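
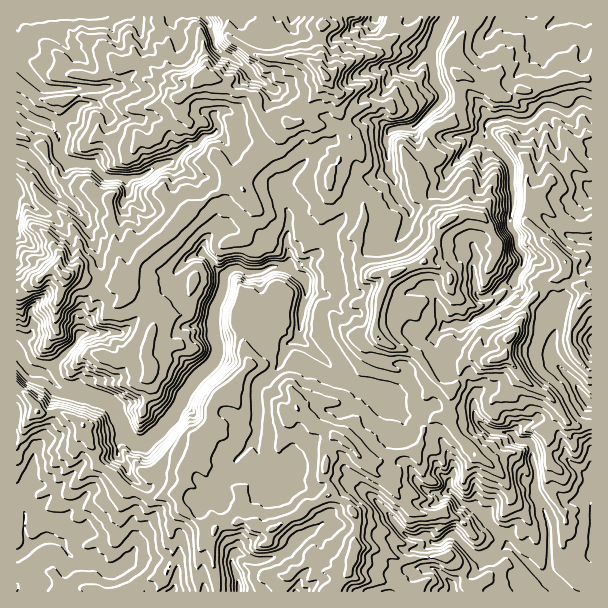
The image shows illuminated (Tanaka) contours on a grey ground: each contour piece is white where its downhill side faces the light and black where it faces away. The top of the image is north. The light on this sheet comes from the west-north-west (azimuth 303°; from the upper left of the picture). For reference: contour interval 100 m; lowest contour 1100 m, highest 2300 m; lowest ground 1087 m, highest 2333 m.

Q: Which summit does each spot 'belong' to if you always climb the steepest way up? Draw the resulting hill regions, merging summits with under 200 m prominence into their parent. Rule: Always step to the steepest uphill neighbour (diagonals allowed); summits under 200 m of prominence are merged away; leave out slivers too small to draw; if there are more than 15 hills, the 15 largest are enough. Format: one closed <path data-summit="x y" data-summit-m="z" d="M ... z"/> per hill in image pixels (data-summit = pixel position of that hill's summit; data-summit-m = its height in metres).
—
<path data-summit="326 75" data-summit-m="2333" d="M591 16l-575 1 0 175 11 7 8 9 12 6 5-2 8-16 11 8 14 14 3 6 14 42 0 12-6 12-14 18-2 25-4 9-20 21-9 10-14-1-8-7-6-12-3-2 1 241 154 0 3-2 4-20 0-7-2-3-9-2-39 0 6-7-1-33 3-6-2-12 5-15 11 2 7-11-13-32 26-24 24-40 18-17 5-9-1-14 29-8 16-7 18 1 9 5 12-1 1-19 5-11 1-13-1-6-10-8 12-13 14-11 8-18 13-13 7-15 4-14 9-8 12-3 14-8 5 9 4 18 12 13 3 0 10-6 21-19 4-15 25-26 12-8 26 29 1 45-2 14 6 12 9-2 15-16 6 0 21 17 11 3 14-1z"/><path data-summit="356 549" data-summit-m="2098" d="M269 325l-8 0-12 6-33 9 1 14-5 9-18 17-24 40-26 24 13 32-7 11-11-2-5 15 2 12-3 6 1 33-6 7 39 0 9 2 2 3 0 7-5 22 219 0 4-7 9-7 6-8 20-2-3-22 4-4 8 0 10-6-8-8 0-12-4-9 0-4 4-8 8-4 0-11 4-10-6-18-15-23-13-13-19-1-24-18-36-21-20-20-21-17-1-8-11 0-9-5z"/><path data-summit="510 336" data-summit-m="2248" d="M546 218l-6 0-15 16-9 3 1 11 6 6 0 10-9 15-3 14-16 14-27 17-24 2-10 10 4 15 6 5 6 15 6 7 9 1 10 11 0 20-11-1-15 3-12-6-5 0-14 10 15 13 9 12 10 21 2 8-4 10 0 11 11 11 16 8 28 29 1 4 36 34 7 5-1-58-13-32 0-25-3-6 0-17-5-4-11-1-2-7 8-8 14-4 7 0 6 2 7 6 8 15 2 16 26 18 0-238-25-4z"/><path data-summit="396 272" data-summit-m="2241" d="M485 136l-12 8-25 26-4 15-21 19-13 6-6 21-9 11-8 5-12 3-25-2-12 6-21 0-9 6-12 13 10 8 1 6 0 7-6 17-1 28 21 17 20 20 36 21 24 18 19 0 12-9 5 0 12 6 25-4 1-18-10-11-9-1-6-7-6-15-6-5-4-15 10-10 21-1 36-23 10-9 3-14 9-15 0-10-6-6 0-9-7-15 2-14-1-45z"/><path data-summit="66 275" data-summit-m="2244" d="M18 193l-2 1 0 156 14 20 17 3 29-31 4-9 2-25 14-18 6-12 0-12-14-42-3-6-14-14-11-8-4 10-5 6-4 2-12-6-8-9z"/>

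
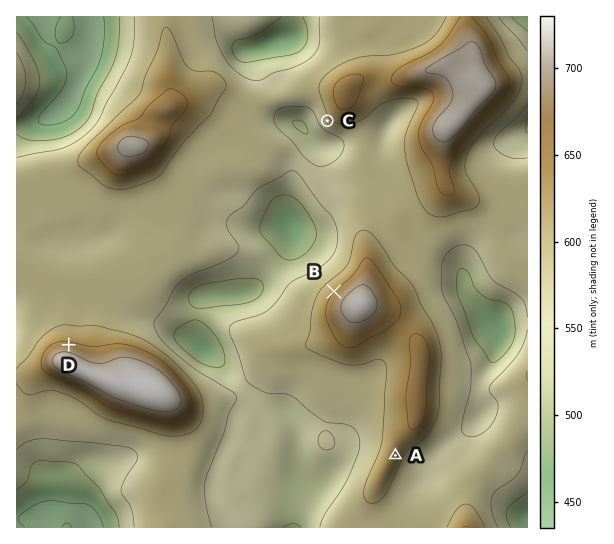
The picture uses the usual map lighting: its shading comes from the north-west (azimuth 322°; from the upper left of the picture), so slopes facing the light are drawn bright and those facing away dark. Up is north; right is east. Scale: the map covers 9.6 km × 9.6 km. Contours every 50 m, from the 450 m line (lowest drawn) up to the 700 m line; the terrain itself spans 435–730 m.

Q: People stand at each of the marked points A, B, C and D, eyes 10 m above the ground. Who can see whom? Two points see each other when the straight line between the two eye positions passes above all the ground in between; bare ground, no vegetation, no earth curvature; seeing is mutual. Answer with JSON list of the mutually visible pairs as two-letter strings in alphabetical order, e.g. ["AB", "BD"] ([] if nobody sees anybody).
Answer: ["BC", "BD", "CD"]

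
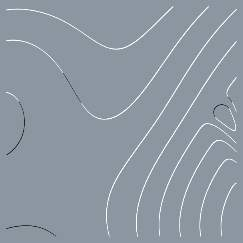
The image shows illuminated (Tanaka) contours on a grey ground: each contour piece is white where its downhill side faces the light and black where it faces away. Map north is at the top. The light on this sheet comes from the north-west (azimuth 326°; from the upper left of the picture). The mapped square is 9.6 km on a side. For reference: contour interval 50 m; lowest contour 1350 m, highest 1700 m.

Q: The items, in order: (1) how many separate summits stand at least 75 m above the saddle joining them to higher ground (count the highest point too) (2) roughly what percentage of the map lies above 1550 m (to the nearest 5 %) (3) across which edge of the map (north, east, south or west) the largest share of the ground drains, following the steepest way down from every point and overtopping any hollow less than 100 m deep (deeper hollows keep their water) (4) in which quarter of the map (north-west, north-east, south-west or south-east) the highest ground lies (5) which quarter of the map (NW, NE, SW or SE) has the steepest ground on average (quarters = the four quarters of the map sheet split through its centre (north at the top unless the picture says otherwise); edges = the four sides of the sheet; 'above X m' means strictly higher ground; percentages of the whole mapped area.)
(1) There is 1 summit with 75 m or more of prominence.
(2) About 15 % of the map lies above 1550 m.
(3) The largest share of the runoff leaves by the northern edge.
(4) Look to the south-east quarter for the highest ground.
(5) The steepest ground, on average, is in the south-east quarter.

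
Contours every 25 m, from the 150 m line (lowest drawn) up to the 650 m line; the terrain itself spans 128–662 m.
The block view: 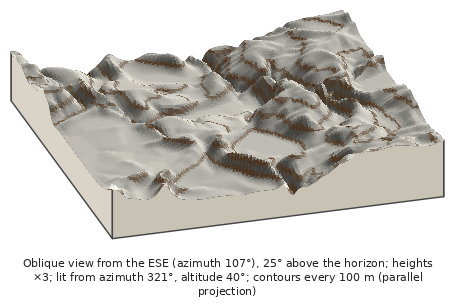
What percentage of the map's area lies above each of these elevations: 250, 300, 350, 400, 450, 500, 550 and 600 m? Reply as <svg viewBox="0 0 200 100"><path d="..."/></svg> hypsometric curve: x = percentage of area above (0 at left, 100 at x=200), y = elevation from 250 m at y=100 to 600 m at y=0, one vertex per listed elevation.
<svg viewBox="0 0 200 100"><path d="M190 100l-15-14-20-15-30-14-46-14-30-14-25-15-17-14"/></svg>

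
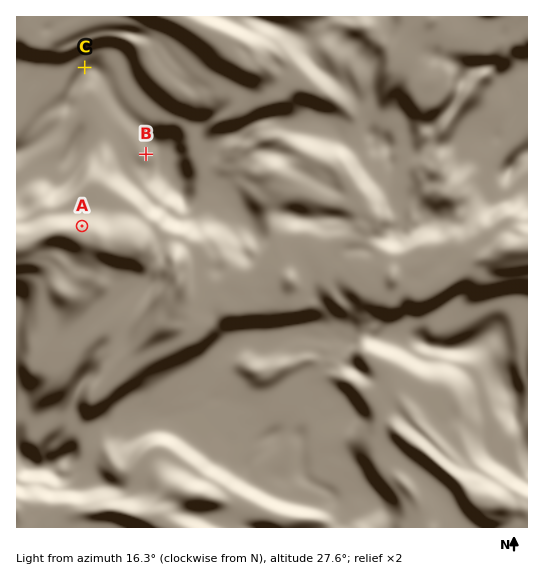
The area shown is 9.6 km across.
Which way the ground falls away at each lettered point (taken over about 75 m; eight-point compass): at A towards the N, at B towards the E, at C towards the SE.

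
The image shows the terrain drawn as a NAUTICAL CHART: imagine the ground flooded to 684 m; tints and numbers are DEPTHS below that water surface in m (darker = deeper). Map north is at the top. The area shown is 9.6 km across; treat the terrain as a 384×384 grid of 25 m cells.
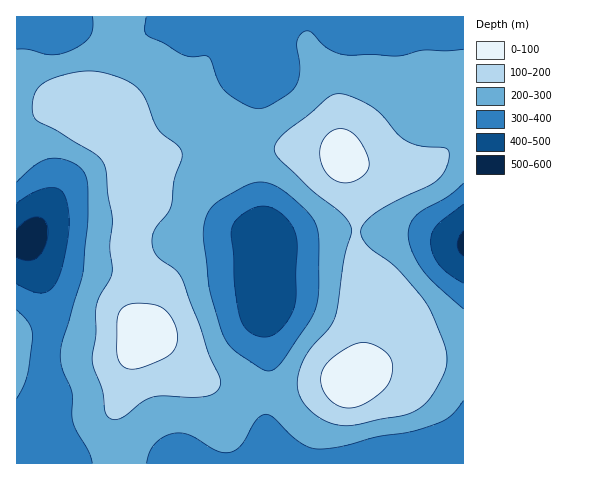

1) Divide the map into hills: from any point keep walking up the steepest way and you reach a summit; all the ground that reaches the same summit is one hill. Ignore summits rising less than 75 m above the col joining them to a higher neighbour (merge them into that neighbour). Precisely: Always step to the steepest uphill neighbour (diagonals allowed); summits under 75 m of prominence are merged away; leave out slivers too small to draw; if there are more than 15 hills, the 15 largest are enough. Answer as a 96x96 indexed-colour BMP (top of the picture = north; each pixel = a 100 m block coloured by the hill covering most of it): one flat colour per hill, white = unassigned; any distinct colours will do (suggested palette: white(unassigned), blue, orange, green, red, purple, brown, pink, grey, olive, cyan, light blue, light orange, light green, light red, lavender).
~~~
<image width="96" height="96" href="data:image/bmp;base64,Qk12EgAAAAAAAHYAAAAoAAAAYAAAAGAAAAABAAQAAAAAAAASAAATCwAAEwsAABAAAAAAAAAA////ALR3HwAOf/8ALKAsACgn1gC9Z5QAS1aMAMJ34wB/f38AIr28AM++FwDox64AeLv/AIrfmACWmP8A1bDFACIhERERERERERERERERERERERERERERERERESIiIiIiIiIiIiIiIiIiIiIiIiIiIiIhERERERERERERERERERERERERERERERERESIiIiIiIiIiIiIiIiIiIiIiIiIiIiIiERERERERERERERERERERERERERERERERESIiIiIiIiIiIiIiIiIiIiIiIiIiIiIiIRERERERERERERERERERERERERERERERESIiIiIiIiIiIiIiIiIiIiIiIiIiIiIiIRERERERERERERERERERERERERERERERESIiIiIiIiIiIiIiIiIiIiIiIiIiIiIiIRERERERERERERERERERERERERERERERESIiIiIiIiIiIiIiIiIiIiIiIiIiIiIiIRERERERERERERERERERERERERERERERESIiIiIiIiIiIiIiIiIiIiIiIiIiIiIiIRERERERERERERERERERERERERERERERESIiIiIiIiIiIiIiIiIiIiIiIiIiIiIiIRERERERERERERERERERERERERERERERESIiIiIiIiIiIiIiIiIiIiIiIiIiIiIiIRERERERERERERERERERERERERERERERESIiIiIiIiIiIiIiIiIiIiIiIiIiIiIiIRERERERERERERERERERERERERERERERESIiIiIiIiIiIiIiIiIiIiIiIiIiIiIiIRERERERERERERERERERERERERERERERESIiIiIiIiIiIiIiIiIiIiIiIiIiIiIiIhERERERERERERERERERERERERERERERESIiIiIiIiIiIiIiIiIiIiIiIiIiIiIiIhERERERERERERERERERERERERERERERESIiIiIiIiIiIiIiIiIiIiIiIiIiIiIiIhERERERERERERERERERERERERERERERESIiIiIiIiIiIiIiIiIiIiIiIiIiIiIiIhERERERERERERERERERERERERERERERESIiIiIiIiIiIiIiIiIiIiIiIiIiIiIiIhERERERERERERERERERERERERERERERESIiIiIiIiIiIiIiIiIiIiIiIiIiIiIiIhERERERERERERERERERERERERERERERESIiIiIiIiIiIiIiIiIiIiIiIiIiIiIiIhERERERERERERERERERERERERERERERESIiIiIiIiIiIiIiIiIiIiIiIiIiIiIiIhERERERERERERERERERERERERERERERESIiIiIiIiIiIiIiIiIiIiIiIiIiIiIiIhERERERERERERERERERERERERERERERESIiIiIiIiIiIiIiIiIiIiIiIiIiIiIiIhERERERERERERERERERERERERERERERESIiIiIiIiIiIiIiIiIiIiIiIiIiIiIiIhERERERERERERERERERERERERERERERESIiIiIiIiIiIiIiIiIiIiIiIiIiIiIiIhERERERERERERERERERERERERERERERESIiIiIiIiIiIiIiIiIiIiIiIiIiIiIiIhERERERERERERERERERERERERERERERESIiIiIiIiIiIiIiIiIiIiIiIiIiIiIiIhERERERERERERERERERERERERERERERESIiIiIiIiIiIiIiIiIiIiIiIiIiIiIiIiERERERERERERERERERERERERERERERESIiIiIiIiIiIiIiIiIiIiIiIiIiIiIiIiERERERERERERERERERERERERERERERESIiIiIiIiIiIiIiIiIiIiIiIiIiIiIiIiERERERERERERERERERERERERERERERESIiIiIiIiIiIiIiIiIiIiIiIiIiIiIiIiERERERERERERERERERERERERERERERESIiIiIiIiIiIiIiIiIiIiIiIiIiIiIiIiEREREREREREREREREREREREREREREREiIiIiIiIiIiIiIiIiIiIiIiIiIiIiIiIiEREREREREREREREREREREREREREREREiIiIiIiIiIiIiIiIiIiIiIiIiIiIiIiIiEREREREREREREREREREREREREREREREiIiIiIiIiIiIiIiIiIiIiIiIiIiIiIiIiEREREREREREREREREREREREREREREREiIiIiIiIiIiIiIiIiIiIiIiIiIiIiIiIiEREREREREREREREREREREREREREREREiIiIiIiIiIiIiIiIiIiIiIiIiIiIiIiIhEREREREREREREREREREREREREREREREiIiIiIiIiIiIiIiIiIiIiIiIiIiIiIiIhEREREREREREREREREREREREREREREREiIiIiIiIiIiIiIiIiIiIiIiIiIiIiIiIhEREREREREREREREREREREREREREREREiIiIiIiIiIiIiIiIiIiIiIiIiIiIiIiIhEREREREREREREREREREREREREREREREiIiIiIiIiIiIiIiIiIiIiIiIiIiIiIiIREREREREREREREREREREREREREREREREiIiIiIiIiIiIiIiIiIiIiIiIiIiIiIiIREREREREREREREREREREREREREREREREiIiIiIiIiIiIiIiIiIiIiIiIiIiIiIiIREREREREREREREREREREREREREREREREiIiIiIiIiIiIiIiIiIiIiIiIiIiIiIiEREREREREREREREREREREREREREREREREiIiIiIiIiIiIiIiIiIiIiIiIiIiIiIiERERERERERERERERERERERERERERERERESIiIiIiIiIiIiIiIiIiIiIiIiIiIiIhERERERERERERERERERERERERERERERERESIiIiIiIiIiIiIiIiIiIiIiIiIiIiIhERERERERERERERERERERERERERERERERESIiIiIiIiIiIiIiIiIiIiIiIiIiIiIhERERERERERERERERERERERERERERERERESIiIiIiIiIiIiIiIiIiIiIiIiIiIhEhERERERERERERERERERERERERERERERERETIiIiIiIiIiIiIiIiIiIiIiIiIiIxERERERERERERERERERERERERERERERERERETMzMiIiIiIiIiIiIiIiIiIiIjMzMxEREREREREREREREREREREREREREREREREREzMzMzMzIiIiIiIiIiIiIiMzMzMzMxEREREREREREREREREREREREREREREREREREzMzMzMzMzMzMzMzMzMzMzMzMzMzMxEREREREREREREREREREREREREREREREREREzMzMzMzMzMzMzMzMzMzMzMzMzMzMxEREREREREREREREREREREREREREREREREREzMzMzMzMzMzMzMzMzMzMzMzMzMzMxEREREREREREREREREREREREREREREREREREzMzMzMzMzMzMzMzMzMzMzMzMzMzMxERERERERERERERERERERERERERERERERERMzMzMzMzMzMzMzMzMzMzMzMzMzMzMxERERERERERERERERERERERERERERERERERMzMzMzMzMzMzMzMzMzMzMzMzMzMzMxERERERERERERERERERERERERERERERERERMzMzMzMzMzMzMzMzMzMzMzMzMzMzMxERERERERERERERERERERERERERERERERERMzMzMzMzMzMzMzMzMzMzMzMzMzMzMxERERERERERERERERERERERERERERERERERMzMzMzMzMzMzMzMzMzMzMzMzMzMzMxERERERERERERERERERERERERERERERERERMzMzMzMzMzMzMzMzMzMzMzMzMzMzMxERERERERERERERERERERERERERERERERETMzMzMzMzMzMzMzMzMzMzMzMzMzMzMxERERERERERERERERERERERERERERERERETMzMzMzMzMzMzMzMzMzMzMzMzMzMzMxERERERERERERERERERERERERERERERERETMzMzMzMzMzMzMzMzMzMzMzMzMzMzMxERERERERERERERERERERERERERERERERETMzMzMzMzMzMzMzMzMzMzMzMzMzMzMxERERERERERERERERERERERERERERERERETMzMzMzMzMzMzMzMzMzMzMzMzMzMzMxERERERERERERERERERERERERERERERERETMzMzMzMzMzMzMzMzMzMzMzMzMzMzMxERERERERERERERERERERERERERERERERETMzMzMzMzMzMzMzMzMzMzMzMzMzMzMxERERERERERERERERERERERERERERERERETMzMzMzMzMzMzMzMzMzMzMzMzMzMzMxERERERERERERERERERERERERERERERERETMzMzMzMzMzMzMzMzMzMzMzMzMzMzMxERERERERERERERERERERERERERERERERETMzMzMzMzMzMzMzMzMzMzMzMzMzMzMxERERERERERERERERERERERERERERERERETMzMzMzMzMzMzMzMzMzMzMzMzMzMzMxERERERERERERERERERERERERERERERERETMzMzMzMzMzMzMzMzMzMzMzMzMzMzMxERERERERERERERERERERERERERERERERERMzMzMzMzMzMzMzMzMzMzMzMzMzMzMxERERERERERERERERERERERERERERERERERMzMzMzMzMzMzMzMzMzMzMzMzMzMzMxERERERERERERERERERERERERERERERERERMzMzMzMzMzMzMzMzMzMzMzMzMzMzMxERERERERERERERERERERERERERERERERERMzMzMzMzMzMzMzMzMzMzMzMzMzMzMxERERERERERERERERERERERERERERERERERMzMzMzMzMzMzMzMzMzMzMzMzMzMzMxERERERERERERERERERERERERERERERERERMzMzMzMzMzMzMzMzMzMzMzMzMzMzMxERERERERERERERERERERERERERERERERERMzMzMzMzMzMzMzMzMzMzMzMzMzMzMxERERERERERERERERERERERERERERERERERMzMzMzMzMzMzMzMzMzMzMzMzMzMzMxERERERERERERERERERERERERERERERERETMzMzMzMzMzMzMzMzMzMzMzMzMzMzMxERERERERERERERERERERERERERERERERETMzMzMzMzMzMzMzMzMzMzMzMzMzMzMxERERERERERERERERERERERERERERERERETMzMzMzMzMzMzMzMzMzMzMzMzMzMzMxEREREREREREREREREREREREREREREREREzMzMzMzMzMzMzMzMzMzMzMzMzMzMzMxEREREREREREREREREREREREREREREREREzMzMzMzMzMzMzMzMzMzMzMzMzMzMzMxEREREREREREREREREREREREREREREREREzMzMzMzMzMzMzMzMzMzMzMzMzMzMzMxEREREREREREREREREREREREREREREREREzMzMzMzMzMzMzMzMzMzMzMzMzMzMzMxEREREREREREREREREREREREREREREREREzMzMzMzMzMzMzMzMzMzMzMzMzMzMzMxEREREREREREREREREREREREREREREREREzMzMzMzMzMzMzMzMzMzMzMzMzMzMzMxEREREREREREREREREREREREREREREREREzMzMzMzMzMzMzMzMzMzMzMzMzMzMzMxEREREREREREREREREREREREREREREREREzMzMzMzMzMzMzMzMzMzMzMzMzMzMzMxERERERERERERERERERERERERERERERERIjMzMzMzMzMzMzMzMzMzMzMzMzMzMzMxERERERERERESIiIiIiERERERERERERERIjMzMzMzMzMzMzMzMzMzMzMzMzMzMzMxEREREREREiIiIiIiIiIhEREREREREREiIjMzMzMzMzMzMzMzMzMzMzMzMzMzMzMxERERERESIiIiIiIiIiIiEREREREREiIiIiMzMzMzMzMzMzMzMzMzMzMzMzMzMzMxERERERIiIiIiIiIiIiIiIREREREiIiIiIiIzMzMzMzMzMzMzMzMzMzMzMzMzMzMw=="/>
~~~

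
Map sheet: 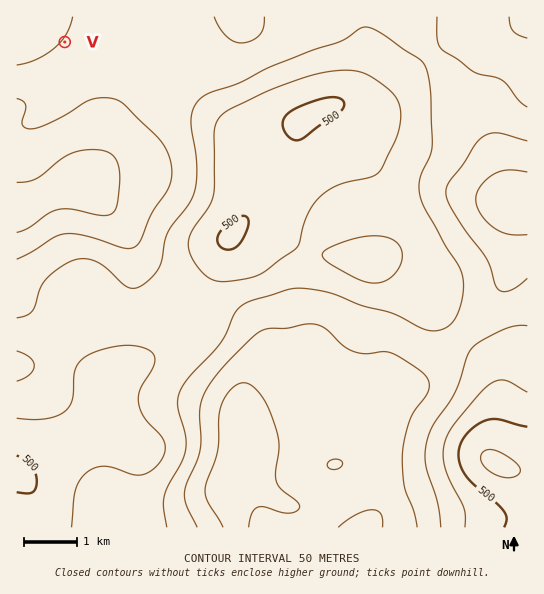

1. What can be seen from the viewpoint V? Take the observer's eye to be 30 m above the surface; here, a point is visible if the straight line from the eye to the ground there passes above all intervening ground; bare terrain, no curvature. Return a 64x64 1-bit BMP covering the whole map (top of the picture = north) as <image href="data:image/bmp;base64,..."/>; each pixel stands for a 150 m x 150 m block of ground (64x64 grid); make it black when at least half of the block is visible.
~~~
<image width="64" height="64" href="data:image/bmp;base64,Qk0+AgAAAAAAAD4AAAAoAAAAQAAAAEAAAAABAAEAAAAAAAACAAATCwAAEwsAAAIAAAAAAAAA////AAAAAAAAAAAAAAAAAAAAAAAAAAAAAAAAAAAAAAAAAAAAAAAAAAAAAAAAAAAAAAAAAAAAAABwAAAAAAAAAPAAAAAAAAAA+AAAAAAAAAD8AAAAAAAAAP4AAAAAAAAA/4AAAAAAAAD/gAAAAAAAAB+AAAAAAAAADwAAAAAAAAACAAAAAAAAAAAAAAAAAAAAAAAAAAAAAAAAAAAAAAAAAAPwAAAAAAAA//wAAAAAAAD//4AAAAAAAP//4AAAAAAA///4AAAAAAD+P/4AAAAAAPwf/gAAAAAA+B/+AAAAAAD4D/gAAAAAAP4P8AAAAAAA/5/wAAAAAAD///gAAAAAAP//+AAAAAAA///8AAAAAAD///wAAAAAAP///wAAAAAA////gAAAAAD////AAAAAAP///+AAAAAA////8AAAAAB////4AAAAAD////gAAAAAP///+AAAAAAf///4AAAAAAf///gAAAAAAP//+AAAAAAAf//4AAAAAAA///CAAAAAwD//8YAAAADgP//7wAAAAPA////AAAAA+H///+AAAAD/////4AAAAP/////4AAAA//////4AAAD//////wAAAP//////gAAAf/////+AAAB///8//8AAAX///h//4AAPf//+D//wAH9///4H//AB/z///AP/8Af/P//8Af/wD/8f//gB//AP/w=="/>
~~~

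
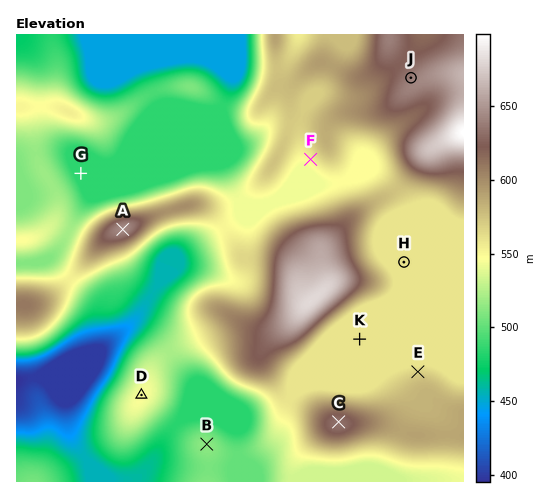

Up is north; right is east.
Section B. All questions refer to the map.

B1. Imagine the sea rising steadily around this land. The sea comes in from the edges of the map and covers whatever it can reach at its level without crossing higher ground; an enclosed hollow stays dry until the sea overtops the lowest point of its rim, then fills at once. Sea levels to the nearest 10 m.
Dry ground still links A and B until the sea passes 500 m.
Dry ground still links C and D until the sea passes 520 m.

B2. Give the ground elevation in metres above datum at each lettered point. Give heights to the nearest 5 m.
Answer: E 565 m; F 550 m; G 485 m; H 560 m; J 640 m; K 560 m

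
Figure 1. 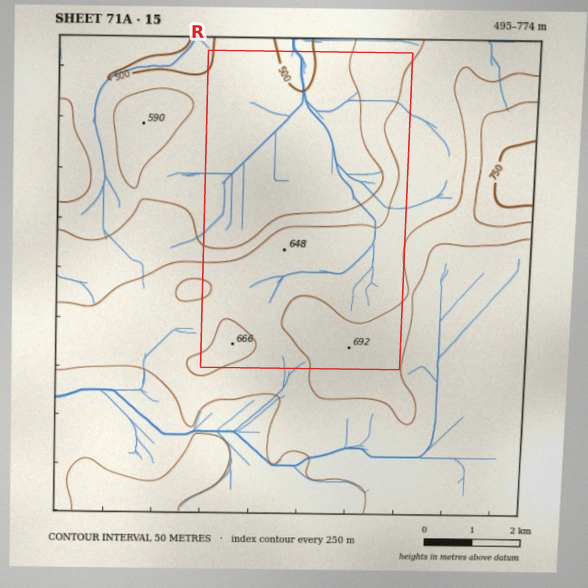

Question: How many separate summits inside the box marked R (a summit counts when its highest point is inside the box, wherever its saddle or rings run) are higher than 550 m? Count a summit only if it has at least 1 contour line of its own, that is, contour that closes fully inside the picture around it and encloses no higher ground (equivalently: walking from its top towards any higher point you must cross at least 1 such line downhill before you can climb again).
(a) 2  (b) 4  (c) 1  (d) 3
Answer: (c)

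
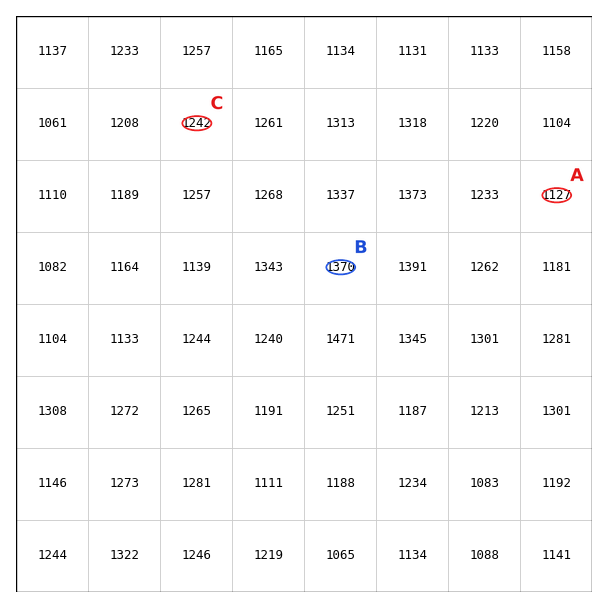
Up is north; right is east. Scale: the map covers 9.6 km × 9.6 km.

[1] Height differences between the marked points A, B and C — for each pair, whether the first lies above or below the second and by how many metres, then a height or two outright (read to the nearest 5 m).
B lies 245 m above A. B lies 130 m above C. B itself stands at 1370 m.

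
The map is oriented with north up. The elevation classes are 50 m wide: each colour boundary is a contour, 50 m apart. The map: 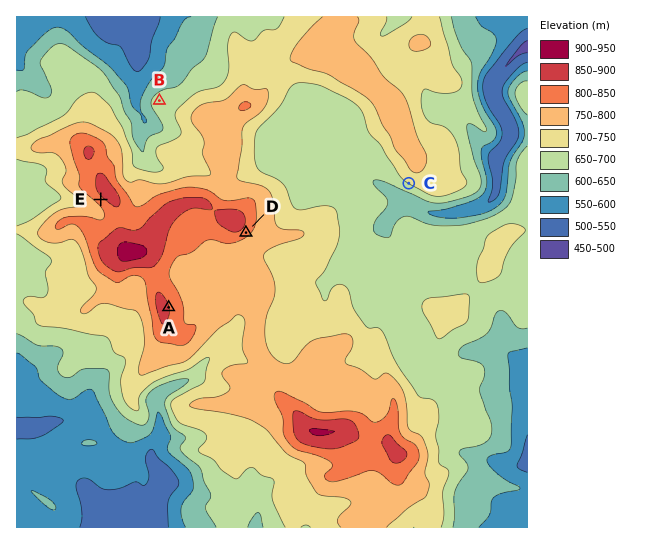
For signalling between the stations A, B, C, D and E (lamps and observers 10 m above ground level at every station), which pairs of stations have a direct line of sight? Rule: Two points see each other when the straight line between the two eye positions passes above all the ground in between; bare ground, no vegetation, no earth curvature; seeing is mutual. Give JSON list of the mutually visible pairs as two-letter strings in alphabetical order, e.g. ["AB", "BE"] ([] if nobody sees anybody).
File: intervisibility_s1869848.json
["AC", "AD", "CD"]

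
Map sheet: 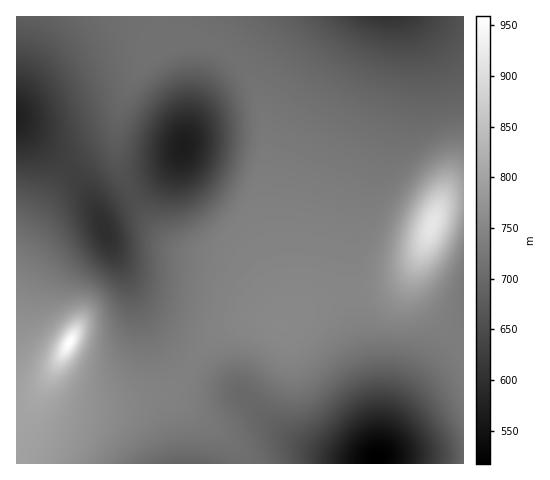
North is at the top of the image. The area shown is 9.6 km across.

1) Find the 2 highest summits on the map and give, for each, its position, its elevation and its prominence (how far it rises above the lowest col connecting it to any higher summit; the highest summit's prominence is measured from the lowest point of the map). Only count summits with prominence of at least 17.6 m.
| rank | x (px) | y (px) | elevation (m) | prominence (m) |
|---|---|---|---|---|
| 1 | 69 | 343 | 959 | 442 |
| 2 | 432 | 225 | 917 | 178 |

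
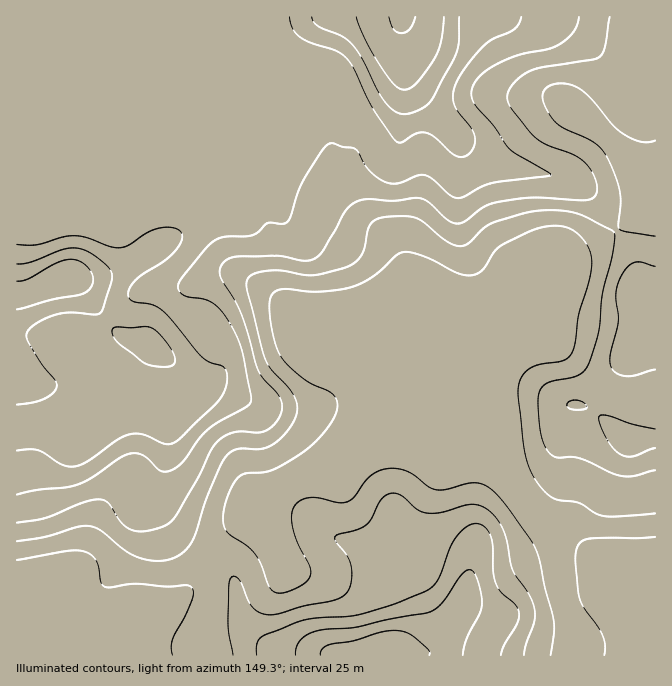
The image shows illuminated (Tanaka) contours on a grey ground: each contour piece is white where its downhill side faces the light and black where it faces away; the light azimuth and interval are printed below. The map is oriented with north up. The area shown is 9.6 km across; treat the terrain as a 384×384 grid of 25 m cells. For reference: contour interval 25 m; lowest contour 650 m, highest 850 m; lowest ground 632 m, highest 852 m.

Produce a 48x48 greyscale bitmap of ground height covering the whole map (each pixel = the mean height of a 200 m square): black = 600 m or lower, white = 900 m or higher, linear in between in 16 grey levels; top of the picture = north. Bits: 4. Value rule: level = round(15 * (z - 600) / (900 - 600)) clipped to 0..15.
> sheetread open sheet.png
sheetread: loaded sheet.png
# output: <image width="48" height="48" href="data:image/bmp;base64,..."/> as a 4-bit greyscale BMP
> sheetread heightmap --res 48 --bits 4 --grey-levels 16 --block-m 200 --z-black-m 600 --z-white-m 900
<image width="48" height="48" href="data:image/bmp;base64,Qk32BAAAAAAAAHYAAAAoAAAAMAAAADAAAAABAAQAAAAAAIAEAAATCwAAEwsAABAAAAAAAAAAAAAAABEREQAiIiIAMzMzAERERABVVVUAZmZmAHd3dwCIiIgAmZmZAKqqqgC7u7sAzMzMAN3d3QDu7u4A////ADMzMzMzNERFVmd4iZmqqZmId2ZUQzMiIjMzMzMzNERFVmZ3iIiZmZiId2ZUQzMiIjMzMzMzNERFVmZmd3d4iIiId3ZUQzIiIjMzMzMzM0RFVVVVVmZmd3iIh3ZUQzIiIjMzM0MzNERFVUREVVVWZmeIh2ZUMyIiIjMzM0RERERFVURERFVVVmZ4h2VUMyIiIjMzM0RFVERFVEM0RFVVVWZ3d2VEMyIiIkREREVVVVREREM0RVVVVWZnd1VEMyIiIlVURFVWZlVERDNERVVVVWZndlREMyIiImZVVVZmZmVEQzNEVVVVVWZmZlRDMzMzM3ZmZmZ3dmVEMzNERERVZVVWZUQzMzRERHd3ZmZ3d2ZUQzNERERVVVRVVEM0RERERIh3d3d3d3ZUQzM0RDRFVEREREM0RERERIiIiHd3d3ZlREQzMzNEREM0QzNEREVVVYiZmYd3iHdlREREMzM0QzMzMzNEVVVmZpmZqZiIiIdmVVVEQzMzMzMzMzNFVVZmZpmaqpmZmZh2ZmVURDMzMzMzMzRFZmZmZpmaqqqZqpmHd3ZVREMzMzMzMzRFZmZmZqqqqqqqqqmYh3dlREMzMzMzMzRFZmZmZqqqqqqqqqqZiHZUREMzMzMzMzRFZmZmZruqqqqqqqqZh3ZURDMzMzMzMzRFVWZmZrqqqqqqqqmZh2VEMzMzMzMzMzNERFZmZqqqqqqqqqmZh1RDMzMzMzMzMzMzREVnd6qqqqqqqpiIhlQzMzMzMzMzMzMzNEVnd6qqqqqqqZiIdkQzMzMzMzMzMzMzNEVmd7qqqqqqmYiIdUQzMzMzMzMzMzMzNEVmdsu7u6mZmIiHZUQzMzMzMzMzMzMzM0Vnd8zMy6qYiHd3ZUREREQzMzMzMzMzM0Rnd7vMy7qZiId2ZVVVVVREMzNERDMzM0RWd6q7u6mZmId2ZmZmZlVERERERDMzMzRWZpmaqpmZmYh3d3d3dmVURERVREMzM0RVZoiJmYiJmZiId3d3dmVUREVVVERDNERVVYiIiIiIiYiIiIh3dmZVVVZmZVVERFVVVYiIiIiIiIiIiIiHd2ZmZWZ3ZmVVVWZVVYiIiIiIiIiIiIiHd3dndmd4d3ZmZ2ZlVYiIiIiIiIiIiIiHd3d3h3eIiHd3d3ZVVYiIiIiIiIiIiIiId3eIiIiIiIiHd3ZVVYiIiIiIiIiIiIiIh3eIiIiZmIh3dmVVVYiIiIiIiIiIiIiIiIiImYmZmId2ZlVVVYiIiIiIiIiIiIiIiIiJmZmZmHdmVVVVVYiIiIiIiIiIiIiIiIiJqqmZh3ZlVVVVVYiIiIiIiIiIiIiIiIiau6qYd2ZlVVVVVYiIiIiIiIiIiIiIiIiau7qYd2ZlVVVmVYiIiIiIiIiIiIiIiImrzLuph3ZmVWZmVYiIiIiIiIiIiIiIiImrzMupiHd3ZmZmVYiIiIiIiIiIiIiImZq8zMu6mIiId3ZmVYiIiIiIiIiIiIiJmqvMzMy6mZmIiHdmZoiIiIiIiIiIiIiZqrvM3cy6mZmIiHdmZg=="/>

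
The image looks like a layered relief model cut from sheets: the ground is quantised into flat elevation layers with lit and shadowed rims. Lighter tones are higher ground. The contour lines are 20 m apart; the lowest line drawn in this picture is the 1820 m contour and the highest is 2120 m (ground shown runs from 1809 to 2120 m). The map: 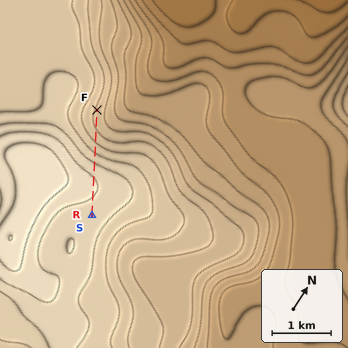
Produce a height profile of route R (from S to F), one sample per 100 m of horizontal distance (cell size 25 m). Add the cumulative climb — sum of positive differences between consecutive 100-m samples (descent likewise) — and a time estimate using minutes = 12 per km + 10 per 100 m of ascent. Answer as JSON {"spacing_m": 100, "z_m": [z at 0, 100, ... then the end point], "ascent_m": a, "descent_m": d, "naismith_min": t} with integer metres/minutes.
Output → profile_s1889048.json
{"spacing_m": 100, "z_m": [2075, 2077, 2078, 2080, 2082, 2083, 2081, 2077, 2069, 2059, 2048, 2036, 2025, 2014, 2005, 1998, 1994, 1994, 1996], "ascent_m": 9, "descent_m": 89, "naismith_min": 22}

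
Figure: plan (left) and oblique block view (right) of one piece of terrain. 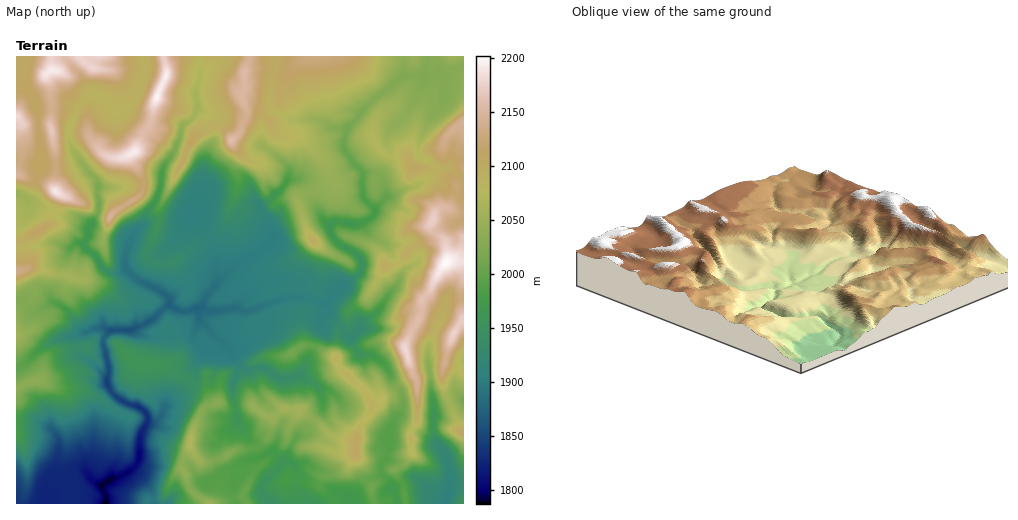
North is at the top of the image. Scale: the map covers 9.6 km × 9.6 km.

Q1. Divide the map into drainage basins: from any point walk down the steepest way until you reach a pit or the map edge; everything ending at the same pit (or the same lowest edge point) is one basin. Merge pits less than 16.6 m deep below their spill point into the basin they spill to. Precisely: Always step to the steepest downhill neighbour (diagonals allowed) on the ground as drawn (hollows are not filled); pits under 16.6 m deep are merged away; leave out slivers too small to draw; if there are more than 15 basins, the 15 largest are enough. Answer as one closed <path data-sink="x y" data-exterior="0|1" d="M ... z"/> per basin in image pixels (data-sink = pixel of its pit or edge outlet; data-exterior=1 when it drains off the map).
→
<path data-sink="105 503" data-exterior="1" d="M463 56l-447 1 0 117 25 7 19 14-9 28-27 17-8 2 1 262 190 0-16-13-9-23 1-8 7-11 11 13 9 0 12-4 15-9 20-1 12-13 4-13-1-5 12-9 16 2-11 18-1 9 14 10 19 0 14 6 21-2 3-22 13-22 7-3 6-8 6-3 22-18-9-29 17-30 1-17 8-8 8-19 9-11 17 0z"/><path data-sink="446 503" data-exterior="1" d="M463 261l-16 0-9 11-8 19-8 8-1 17-17 30 9 29-22 18-6 3-6 8-7 3-14 25-2 14 1 11 14 12 24 1 8 14 3 20 58-1 0-70-6-4-16-48 1-14 6-22 7-15 8-10-2-17z"/><path data-sink="271 503" data-exterior="1" d="M285 408l-13 9 1 5-4 13-12 13-20 1-15 9-12 4-9 0-11-14-7 12-1 8 9 23 17 13 12 0 23-8 3 8 128 0-2-18-8-11-8-23-21 1-14-6-19 0-14-10 1-9 11-18z"/><path data-sink="17 194" data-exterior="1" d="M20 175l-4 1 1 66 7-2 25-15 11-27-6-8-8-7z"/><path data-sink="397 503" data-exterior="1" d="M358 458l6 17 8 11 0 10 3 8 31-1-3-19-8-14-24-1z"/><path data-sink="463 401" data-exterior="1" d="M446 363l-4 11 1 13 15 42 5 4 1-61z"/>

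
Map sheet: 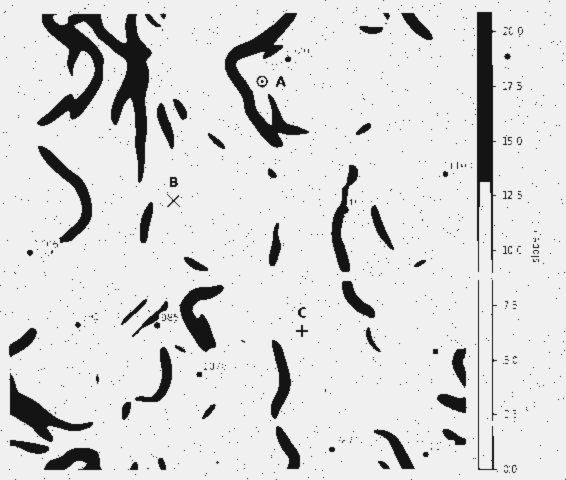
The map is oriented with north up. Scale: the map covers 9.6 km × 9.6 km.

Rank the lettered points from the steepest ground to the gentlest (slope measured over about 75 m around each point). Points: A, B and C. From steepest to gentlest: A C B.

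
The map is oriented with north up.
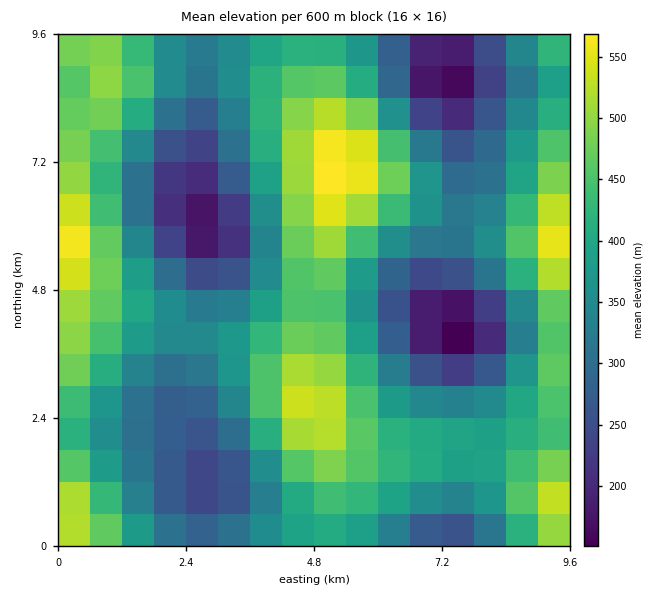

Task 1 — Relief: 140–580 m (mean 380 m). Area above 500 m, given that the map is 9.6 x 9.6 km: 10.1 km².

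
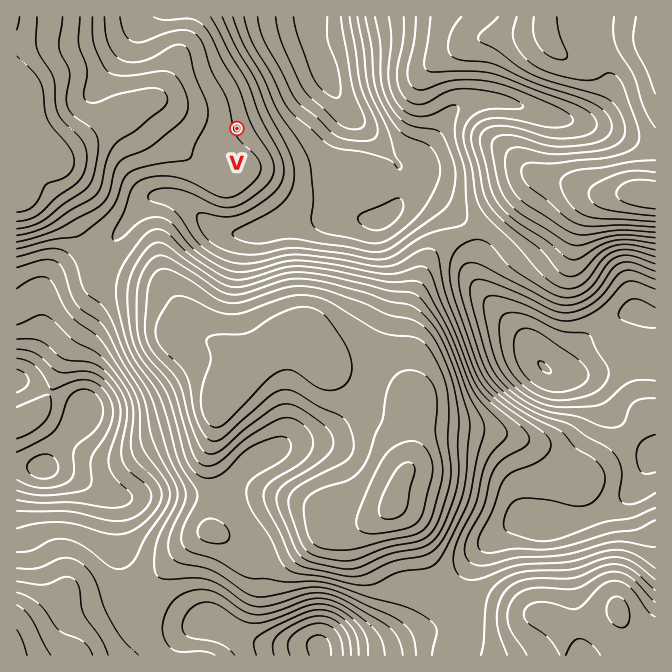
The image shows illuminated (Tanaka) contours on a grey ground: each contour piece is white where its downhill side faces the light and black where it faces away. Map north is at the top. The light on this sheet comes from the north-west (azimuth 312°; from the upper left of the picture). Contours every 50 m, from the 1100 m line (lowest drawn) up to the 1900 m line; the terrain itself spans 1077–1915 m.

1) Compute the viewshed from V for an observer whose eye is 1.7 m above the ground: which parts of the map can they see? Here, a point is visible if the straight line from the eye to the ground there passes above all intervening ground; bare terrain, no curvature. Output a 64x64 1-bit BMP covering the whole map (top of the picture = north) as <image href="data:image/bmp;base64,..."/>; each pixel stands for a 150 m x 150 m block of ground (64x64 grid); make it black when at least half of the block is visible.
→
<image width="64" height="64" href="data:image/bmp;base64,Qk0+AgAAAAAAAD4AAAAoAAAAQAAAAEAAAAABAAEAAAAAAAACAAATCwAAEwsAAAIAAAAAAAAA////AAAAAAAAAAAAAAAAAAAAAAAAAAAAAAAAAAAAAAAAAAAAAAAAAAAAAAAAAAAAAAAAAAAAAAAAAAAAAAAAAAAAAAAAAAAAAAAAAAAAAAAAAAAAAAAAAAAAAAAAAAAAAAAAAAAAAAAAAAAAAAAAAAAAAAAAAAAAAAAAAAAAAAAAAAAAAAAAAAAAAAAAAAAAAAAAAAAAAAAAAAAAAAAAAAAAAAAAAAAAAAAAAAAAAAAAAAAAAAAAAAAAAAAAAAAAAAAAAAAAAAAAAAAAAAAAAAAAAAAAAAAAAAAAAAAAAAAAAAAAAQAAAAAAAAABAAAAAAAAAAEAAAAAAAAAAwAAAAAAAAAHAAAAAAAPAAeAAAAAAD/gD4AAAAAAP///AAAAAAB///8AAAAAAOD//wAEAAABwD//gB4AAAOAD/+APgAAAAAAH4D+AAAAAAAHwP4AAAAAAAfh/gAAAAAAA///AAAAAAAD//8AAAAAAAf//8AAAAAAD///+AAAAAA////8AAAAAH////wGAAAAf//z/AYADwD//+AOBgAHAH//wAcOAAMAH/+ABxAABgAf/4APAAD+AB//AD8AAPwAH48H/wAA4AA/g///AADAAD+B//8AAAAAP4P/jwAAAAB///8HAAAAAH///AcAAAAAf//4AwAAAAB///gAAAAAAP/9+AAAAAAA//z4AA=="/>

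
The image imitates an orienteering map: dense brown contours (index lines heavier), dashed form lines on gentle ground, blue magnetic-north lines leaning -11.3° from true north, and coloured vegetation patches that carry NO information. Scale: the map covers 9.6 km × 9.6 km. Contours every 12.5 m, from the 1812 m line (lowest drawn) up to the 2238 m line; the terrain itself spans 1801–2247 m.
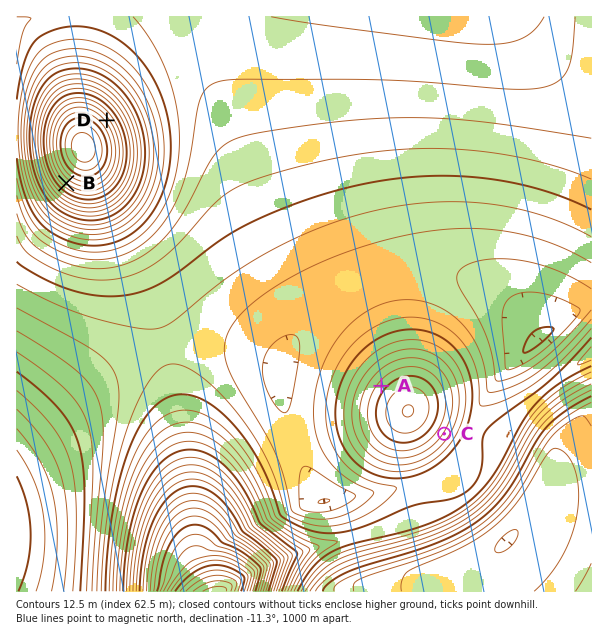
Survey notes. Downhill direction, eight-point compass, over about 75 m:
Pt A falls NW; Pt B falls SW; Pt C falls SE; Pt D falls NE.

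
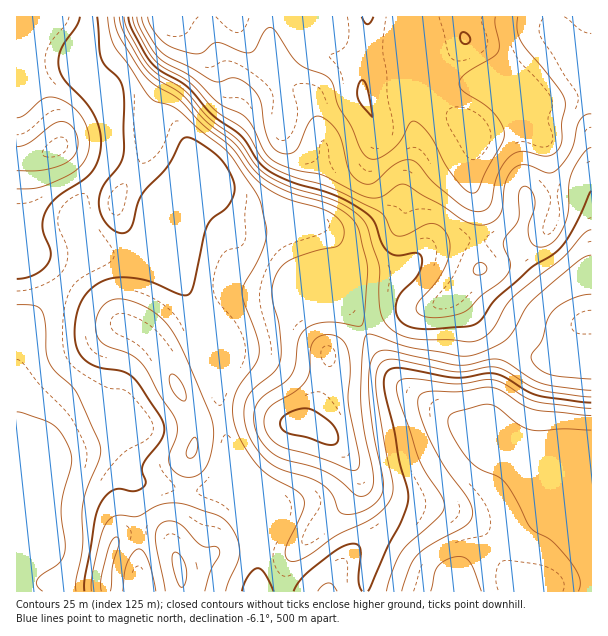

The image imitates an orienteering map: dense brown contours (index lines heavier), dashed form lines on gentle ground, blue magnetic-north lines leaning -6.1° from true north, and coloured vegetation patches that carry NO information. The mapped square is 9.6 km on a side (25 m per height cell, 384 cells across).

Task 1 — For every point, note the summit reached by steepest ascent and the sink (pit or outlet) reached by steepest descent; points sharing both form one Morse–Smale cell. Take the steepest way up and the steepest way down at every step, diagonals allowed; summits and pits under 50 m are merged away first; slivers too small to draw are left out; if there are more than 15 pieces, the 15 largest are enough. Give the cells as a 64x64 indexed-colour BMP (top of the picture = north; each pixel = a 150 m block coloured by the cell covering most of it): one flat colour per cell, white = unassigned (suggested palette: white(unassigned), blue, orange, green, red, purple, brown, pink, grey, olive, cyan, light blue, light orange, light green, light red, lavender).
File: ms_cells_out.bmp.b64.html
<image width="64" height="64" href="data:image/bmp;base64,Qk12CAAAAAAAAHYAAAAoAAAAQAAAAEAAAAABAAQAAAAAAAAIAAATCwAAEwsAABAAAAAAAAAA////ALR3HwAOf/8ALKAsACgn1gC9Z5QAS1aMAMJ34wB/f38AIr28AM++FwDox64AeLv/AIrfmACWmP8A1bDFAFVVVVVVZmZmZmZmZmZjMzMzMzMzMzMzMzERERERERERVVVVVVVmZmZmZmZmZmMzMzMzMzMzMzMzMRERERERERFVVVVVVWZmZmZmZmZmYzMzMzMzMzMzMzMxEREREREREVVVVVVVZmZmZmZmZmZjMzMzMzMzMzMzMzMRERERERERJVVVVVVWZmZmZmZmZmMzMzMzMzMzMzMzMzMRERERERElVVVVVVZmZmZmZmZmYzMzMzMzMzMzMzMzMzMRERERESJVVVVVVWZmVmZmZmZjMzMzMzMzMzMzMzMzMzMRERERIlVVVVVVVVVVZmZmZpMzMzMzMzMzMzMzMzMzMzEREREiVVVVVVVVVVVmZmZmMzMzMzMzMzMzMzMzMzMzMxERESIlVVVVVVVVVVZmZmkzMzMzMzMzMzMzMzMzMzMzMRERIiVVVVVVVVVVVmZmmTMzMzMzMzMzMzMzMzMzMzMxEREiIlVVVVVVVVUpmWmTMzMzMzMzMzMzMzMzMzMzMzMxESIiVVVVVVIiIimZmZMzMzMzMzMzMzMzMzMzMzMzMxERIiJVVVVVIiIiKZmZMzMzMzMzMzMzMzMzMzMzMzMxEREiIiVVVVIiIiIpmZkzMzMzMzMzMzMzMzMzMzMzMxERESIiIiIiIiIiIimZmTMzMzMzMzMzMzMzMzMzMzMxERERIiIiIiIiIiIiIpmTMzMzMzMzMzMzMzMzMzMzMREREREiIiIiIiIiIiIimZMzMzMzMzMzMzMzMzMzMxERERERESIiIiIiIiIiIiIpkzMzMzMzMzMzMzMzMzMRERERERERIiIiIiIiIiIiIiInczd3d3MzMzMzMzMzEREREREREREiIiIiIiIiIiIiIid3d3d3czMzMzMzMzERERERERERESIiIiIiIiIiIiIiJ3d3d3d3MzMzMzMxERERERERERERIiIiIiIiIiIiIiJ3d3d3d3czMzMzMxEREREREREREREiIiIiIiIiIiIiInd3d3d3d3MzMzMRERERERERERERESIiIiIiIiIiIiIid3d3d3d3czMzMxERERERERERERERIiIiIiIiIiIiIiJ3d3d3d3dzMzMxEREREREREREREREiIiIiIiIiIiIiJ3d3d3d3d3MzMxERERERERERERERESIiIiIiIiIiIiInd3d3d3d3MzMzERERERERERERERERIiIiIiIiIiIiIidyd3d3d3MzMzERERERERERERERERFCIiIiIiIiIiIiJyInd3d3MzMzEREREREREREREREREUQiIiIiIiIiIiIiIiIid3MzMzMRERERERERERERERERREIiIiIiIiIiIiIiIiIiIzMzMRERERERERERERERERFERCIiIiIiIiIiIiIiIiIREzMREREREREREREREREREUREQiIiIiIiIiIiIiIiIhERMxERERERERERERERERERRERCIiIiIiIiIiIiIiIiIRETERERERERERERERERERFEREQiIiIiIiIiIiIiIiIiERMREREREREREREREREREUREREIiIiIiIiIiIiIiIiIRERERERERERERERERERERREREQiIiIiIiIiIiIiIiIRERERERERERERERERERERFERERCIiIiIiIiIiIiIiIhEREREREREREREREREREREURERCIiIiIiIiIiIiIiIiERERERERERERERERERERERREREIiIiIiIiIiIiIiIiERERERERERERERERERERERFEREQiIiIiIiIiIiIiIiIREREREREREREREREREREREUREREIiIiIiIiIiIiIiIhERERERERERERERERERERERREREQiIiIiIiIiIiIiIiIRERERERERERERERERERERFEREREIiIiIiIiIiIiIiIhEREREREREREREREREREREURERERCIiIiIiIiIiIiIiERERERERERERERERERERERREREREIiIiIiIiIiIiIiIhERERERERERERERERERERFERERERCIiIiIiIiIiIiIiEREREREREREREREREREREYiEREREIiIiIiIiIiIiIiERERERERERERERERERERERiIiEREQiIiIiIiIiIiIiIRERERERERERERERERERERGIiIRERCIiIiIiIiIiIiIREREREREREREREREREREREYiIhEREIiIiIiIiIiIiIhERERERERERERERERERERERiIhEREQiIiIiIiIiIiIiERERERERERERERERERERERGIiERERCIiIiIiIiIiIiIREREREREREREREREREREREYiEREREIiIiIiIiIiIiIhERERERERERERERERERERERiEREREQiIiIiIiIiIiIhERERERERERERERERERERERGIREREQiIiIiIiIiIiIiEREREREREREREREREREREREYhERERCIiIiIiIiIiIiIRERERERERERERERERERERERiERERCIiIiIiIiIiIiIRERERERERERERERERERERERGIREREIiIiIiIiIiIiIREREREREREREREREREREREREYhEREQiIiIiIiIiIiIRERERERERERERERERERERERERiERERCIiIiIiIiIiIRERERERERERERERERERERERERGIhEREIiIiIiIiIiIhEREREREREREREREREREREREREYiIREQiIiIiIiIiIhERERERERERERERERERERERERER"/>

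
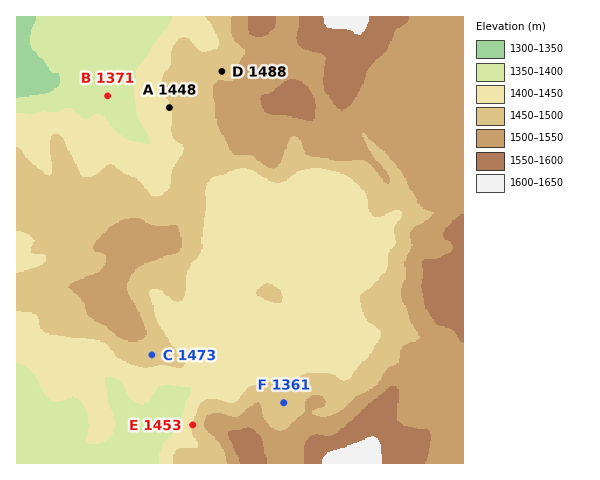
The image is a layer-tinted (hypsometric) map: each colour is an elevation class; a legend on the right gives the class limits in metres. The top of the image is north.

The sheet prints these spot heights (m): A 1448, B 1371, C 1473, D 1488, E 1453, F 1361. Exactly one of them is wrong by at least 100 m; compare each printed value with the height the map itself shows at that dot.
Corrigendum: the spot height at F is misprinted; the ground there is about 1486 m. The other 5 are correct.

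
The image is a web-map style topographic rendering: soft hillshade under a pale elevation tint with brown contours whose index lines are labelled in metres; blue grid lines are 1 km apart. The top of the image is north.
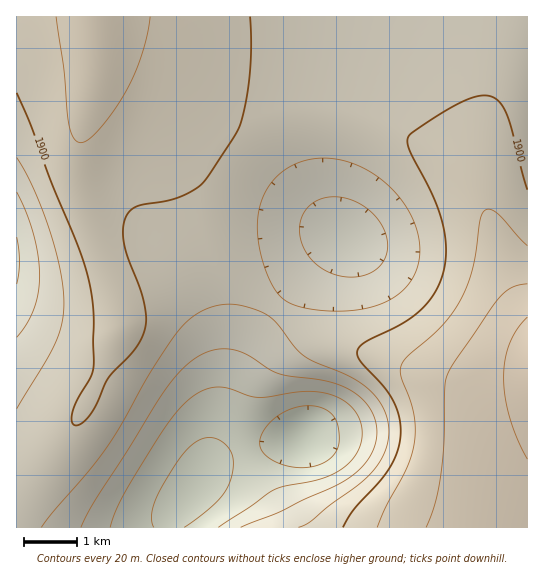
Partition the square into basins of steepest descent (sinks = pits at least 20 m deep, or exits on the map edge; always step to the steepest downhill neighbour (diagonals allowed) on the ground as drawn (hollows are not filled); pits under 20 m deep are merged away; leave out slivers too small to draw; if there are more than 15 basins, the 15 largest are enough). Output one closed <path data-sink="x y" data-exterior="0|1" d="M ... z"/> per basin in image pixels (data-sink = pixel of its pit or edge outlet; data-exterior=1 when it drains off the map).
<path data-sink="302 438" data-exterior="0" d="M95 73l-16 73 0 33 12 50 24 69 5 31-28 65-33 55-22 24-10 6-11 2 0 46 511 1 1-146-23 3-23 0-45-6-55-22-53-14-34-20-46-36-34-33-12-19-22-49-28-53-16-21-31-20-9-9z"/><path data-sink="345 238" data-exterior="0" d="M98 44l-2 17 1 22 9 9 31 20 11 13 17 29 35 76 11 19 28 30 30 24 26 20 34 20 53 14 55 22 45 6 23 0 23-4 0-68-15-24-20-62-13-30-8-12-27-26-27-18-24-12-29-10-48-10-50 0-41-8-43-18-36-22-41-10z"/><path data-sink="17 261" data-exterior="1" d="M94 16l-78 1 1 463 10-1 10-6 22-24 33-55 28-65-5-31-24-69-12-50 0-33 13-52 5-35-1-40z"/>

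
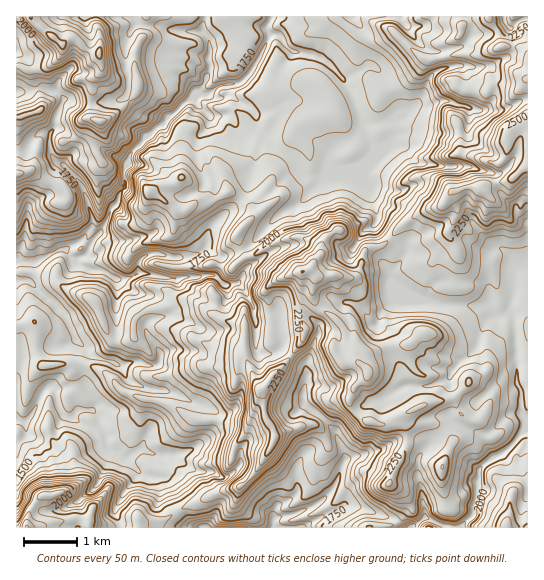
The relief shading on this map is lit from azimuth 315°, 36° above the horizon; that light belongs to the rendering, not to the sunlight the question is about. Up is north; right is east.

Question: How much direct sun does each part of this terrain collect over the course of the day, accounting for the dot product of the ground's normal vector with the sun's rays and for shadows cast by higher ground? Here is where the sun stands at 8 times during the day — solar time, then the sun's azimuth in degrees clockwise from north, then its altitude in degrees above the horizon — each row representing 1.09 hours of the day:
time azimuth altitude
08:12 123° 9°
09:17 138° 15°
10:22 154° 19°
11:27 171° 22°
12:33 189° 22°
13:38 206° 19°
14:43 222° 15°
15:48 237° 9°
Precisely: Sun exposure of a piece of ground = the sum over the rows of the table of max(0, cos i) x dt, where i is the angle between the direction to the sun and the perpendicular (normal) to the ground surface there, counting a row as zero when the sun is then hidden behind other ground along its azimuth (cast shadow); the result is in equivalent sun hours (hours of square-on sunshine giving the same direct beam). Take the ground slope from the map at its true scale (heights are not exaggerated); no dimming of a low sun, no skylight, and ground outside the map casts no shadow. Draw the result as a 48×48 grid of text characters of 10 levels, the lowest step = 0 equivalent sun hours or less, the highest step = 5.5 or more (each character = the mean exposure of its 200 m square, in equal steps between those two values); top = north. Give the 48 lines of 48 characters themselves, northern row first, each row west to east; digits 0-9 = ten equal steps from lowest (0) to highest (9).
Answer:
762000001123566665554465334445314200156542466121
796100013420123333654423664455543563011334444001
568846113313643333444453147655556678303356321111
355689744314444445334552212455555677740234457853
124896674323334444455632321003554456777754576413
979951367333334565478413333321443335677200011442
565459778634333575531023344442144334676763133445
000035565436656731123444444443234434554678754457
002521100058787101332255433334324444333300244310
589443422677641000234334433344433443223430000001
887447998656401232033434434455543333333453011124
643327887651001321123333444445543333322221033454
434587547630001111112232355444333332111111003664
003355452113300012212232234433443221001343442443
244104767210010012322222222322222221000000003415
995311577333002532321222111111112121343200001468
898542366314434541232112100000000111111235764688
765455364134873113566311210000000002111367887466
667986373047786567642113100000000000147996878957
669999874546766766421221000000010001567757489986
778899643787435664423310010003740004554465668887
667764434225999853356201321113410245445663455566
664103344446102320032242000033101555444555443455
111210014884664345634521110220002345455567544444
554300000230001110046332478755533444555556655444
115630000004530011000126987688765433455555555444
211577522000124322401067556743666422222456654444
221157852121345553102125445751114310000012334544
233225662234532247632224343376222300000012333344
555434675243554202443413444433422011222223332344
545443566454376653232314345632331002257754332344
442111148999544334343202128765333235665654322344
432233200343424432344300045457553234545542001444
458965562013114677754501464457865454553331125443
467665566202567788765523765336427865555313565344
453245457852001466777566654322367753210114763434
432234444678873113575465443367764322125775323454
322122122345666531133363110028982112576445325424
022100122335545667643566213544789967666533665244
112100111224335665422554479873589998555533444662
200101101233345532234423787654477542353226669722
210000000011111111343447875456431211442135772022
100000000000010012352169865565432223666555431012
100000000000000000000399855566365214446764325201
210134002200000001257987875564467898546753123323
137961015100000035877877756743446999855553322233
123100154021002699969746664243110158865766232121
111345442144345789999996567621110014960398212332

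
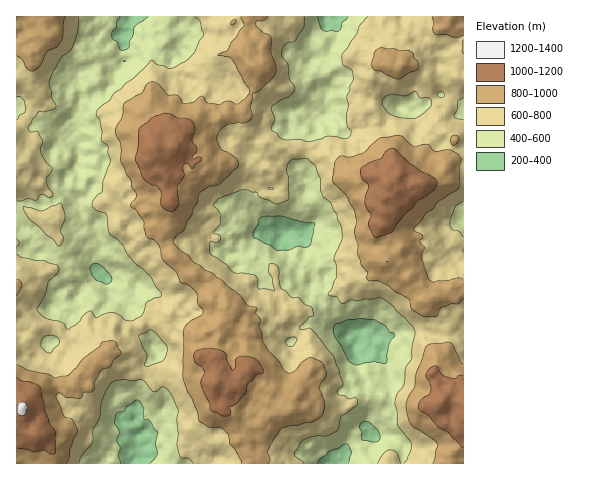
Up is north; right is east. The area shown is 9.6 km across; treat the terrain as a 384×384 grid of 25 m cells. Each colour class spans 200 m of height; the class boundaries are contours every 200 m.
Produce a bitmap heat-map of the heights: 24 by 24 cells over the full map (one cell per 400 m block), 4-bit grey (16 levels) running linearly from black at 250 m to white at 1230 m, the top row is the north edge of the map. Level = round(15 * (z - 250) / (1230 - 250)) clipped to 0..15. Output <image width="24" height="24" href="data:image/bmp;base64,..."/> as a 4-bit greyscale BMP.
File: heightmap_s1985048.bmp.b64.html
<image width="24" height="24" href="data:image/bmp;base64,Qk2WAQAAAAAAAHYAAAAoAAAAGAAAABgAAAABAAQAAAAAACABAAATCwAAEwsAABAAAAAAAAAAAAAAABEREQAiIiIAMzMzAERERABVVVUAZmZmAHd3dwCIiIgAmZmZAKqqqgC7u7sAzMzMAN3d3QDu7u4A////ALumMhJWeJh0IkVWm92nQhJXial2VCNXrOyYUiNYq6qphTRqzeuIYzRpzLu6hlVq3bqZhlZ63MuphURJzHZ4mGV7zMqIhCJHuWVniGV6uqhmUhI2iGZWZmZ5qphlQiJGh3VEVFZ4qodlVVRpmIZDM0V5mGVUVniamXZUI1eZhlVURoqph1VURXiXVEMjRpu5dlVURnmXZTESNqy5dVZUV4q4ZTM0Rq3KhWZUV5vKdlZUaL3tqHZEV6zLqHdUar3suXVDWM7cqXdmeJvKmWUzWL3cmHZVVmiYiFVDWLzLmYZDNWZmdmZDV5qYiIdTNGZVZoZERGh3eJlkNHiHd5hUQ0VWiKlURXmoeJmFQjRFeKlkRHiIeJqFMiNFaJh1I1Z3mQ=="/>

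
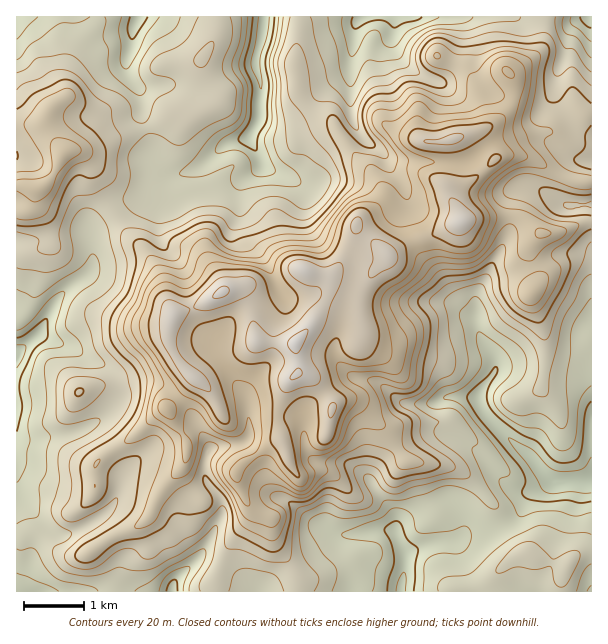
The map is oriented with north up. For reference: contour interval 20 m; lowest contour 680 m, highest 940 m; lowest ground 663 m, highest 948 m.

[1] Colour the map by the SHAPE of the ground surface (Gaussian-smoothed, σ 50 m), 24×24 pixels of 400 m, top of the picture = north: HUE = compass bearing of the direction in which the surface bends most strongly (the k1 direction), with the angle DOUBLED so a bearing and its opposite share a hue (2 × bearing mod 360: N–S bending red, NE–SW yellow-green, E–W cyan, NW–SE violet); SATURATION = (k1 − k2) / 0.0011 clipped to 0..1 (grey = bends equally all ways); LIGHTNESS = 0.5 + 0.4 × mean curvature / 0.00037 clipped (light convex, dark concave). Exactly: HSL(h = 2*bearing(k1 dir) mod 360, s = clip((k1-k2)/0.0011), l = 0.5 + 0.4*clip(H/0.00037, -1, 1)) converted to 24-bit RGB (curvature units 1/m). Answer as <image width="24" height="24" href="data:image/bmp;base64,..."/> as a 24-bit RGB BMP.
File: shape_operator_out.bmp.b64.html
<image width="24" height="24" href="data:image/bmp;base64,Qk32BgAAAAAAADYAAAAoAAAAGAAAABgAAAABABgAAAAAAMAGAAATCwAAEwsAAAAAAAAAAAAAinKeoU9rjHw1PYwuj21XxKRGBCsvhteWyKmfdFNsTFxFnMKNlpe3eF2WhKGBoUhKIzx3nMehiYO+wonEl3KHZHKVvcOUg0acW3uWaJTJ5tf05q/oLFVSyqadv4DHBC8g3YRsdU1pq7d5UNN0XlVyf2yepY6upYbAE0xinrBwb1pZVIt90ZjSrLjLWoGs2ZPUjYyxfiUmI1wK1zt546vxxM1tXWyjx3mqCTtlyG16z+K5Nq1tQzVUaFErVGYeWR8XuW+ecKVaWIRsbn9UMHsztHpzb3mVoYZ4cE1tZXO76K7RFJYuNl9F6K6pQl16x5OXCQIx5v3OXOWWdQAXDj4Tql9SsufibCKBNJI/fJ5qdU5sk7l4bsW7SpmBo4e0bXWpWFiIfl6Dimxk6tqwKUBadKBq4YGbF5ZJigCi0/e6Vw1K0/zPcG77qPnhSQlQ53aYjn9FUXQsNsF7ateSmFM/O6V0LikMSVUWel+AZXOajLLF8MbZPVyARG9YvF1yEaD/K+XV87TaVx6Z2P7NdwANSU8JOSlvVMaP1eb20dj3gnPWpUGre9bFLAcgx6mVYse+pF15ep1CL14cVnw77Jzhpi+JR8wm2ACAqrQKAEwo2MuJ2j5F2oHuja7vQ0mOnM+vT6BCUy0pf7tOaN2+MQIUQ6Z3t8yaMZ2+nYxVtWekzq+RK2tJIUY87ILR2/XWIQso1frRIRFQu8Z1iGdBO4uN+MLHSbvBO9+EnU0AFHOm2duOMwAuwObmbYSumtOZlD9wuIqdVYOW4d7tmYHSMi5nUJ4mkAUPy/foZtJmTCxgXEuj4aWuTtaVRc1Tti8PMwANs/OzFEB1kaYnB0hMxpSQzIyulKh8plyfQlKxptDFlWw/WBYaXy81XVBCxvbNZsBhhTRur153IlpC1txvnq1nXwtE1nSzrOflmLdyRU+inZ+7ODegQlkvp5ZUqLVrdmyDAmQXhjYdfmA5blOorYrDmsHRyOScT0ZaW2Z5r4LLZ4XU8Mftp156Ol6Nzcezb6Gq0a67QGuDlI90WRxZfn5gjK1UfcNoW2yE3qK0C0lUxaW9RIGygIrAw5G08OTbsTPES3E5QLI6VohYNmNi4p2gRlN+udKSVohog6RdsE2jcEFbSidjrUxvtuWRY4xWQWJhq5NzKZd4LYs8U293MjtIt9CindOQeyzA9Nfzeo7SNFevZS0kfKpBYZWdzpN5g0kqWGAhRVclW1AtFTBLosrQ7t3dpnS2OUpqnXyKtJSPQaKaP1hgQmBSdt9lkStlcY9BjOSkoJvnhwCe2OTzpan1yX+0jGmW3rvPoorIcShos45nBFhFdcJjh7RF04uXYjyilJk+rMWMWk6QSD5wjMa6etecWiittd+1RZwjZh80R7mZecBaRhE733JpZ6eLqdrS1z3fpl/Z2+TReLLNEk1X25ya5ZU/LWFBoaTccclsMjJKUYR5X8JlbFtDLVYzjLhTzk9yMTxRlqdYSHg/HSRe7Mjo8ubZVzo7SFFlpkCX7O7dxb/nGDnap+vMOyDf63T/4pOT0bmORjRwVKhTWoNPaXZ4bYB8aIdSi4RRT32KkrOcjU9pGjMrOn4j7FIYxIikVCdbisBywttuXFoTGzQXc0UkOw8OzL0KnkU3+3p/KU1jlsCaYI+fZVx3iIVYQIVNt36sVb1uQxIchWI0bV9OMGc1nd+cmiiVnL80deU7mzMv+q/TH1CcI8K7ofD0VfPudU9LjdOa2dbyjXK+mFmVU1Jon4l3l6JlE1ITjBUWn0XDuaChb1+KhuCmiAMjUQQT8uKOiJb5a9XaMZ1LmKjiU3LGfTlKo45qkILAnMtxYGA0inFgYXqTikqykZOnv42tuIOjDrWQLw1owa6Aa46ohu6WeQCrxPT3td2cPYqUvZDW6rvu0oVvKVJnrHOpsnNuYZOV4rLOrMvdWnOujIO2RDWBp3x+mW+Byq+xZovYAQAz6ei6S7R/fSelJufEh0Om3erKUjqcZyclf4M233tBL6CWR02EnMKil3BkZKNZxH1WemlMTB1hxXGBUZRTmqN1c8lerB6IEgAz7vbVcY99NWF2OLJERHpmmCEAPRsBTc1zl0HD3+7dxXefGEJQnMp9mZtglIBjmXJjoo13FkBjvLqHlX6uupGny6WRH4CKAixp9e3WfXOKSmmZg8BEL1tqNR/e2+nwUXrROJzA2uCz7Y3WI1XSUsV/jYFsm4t2jXWEt5yKJGp7QKOCeV9gmJN3zLunyoaNAA0z9/PPl4t7hI5LJ5xzQju2G4lNxrsCTBwOjYtCbVUpcmcyybQgFlVI"/>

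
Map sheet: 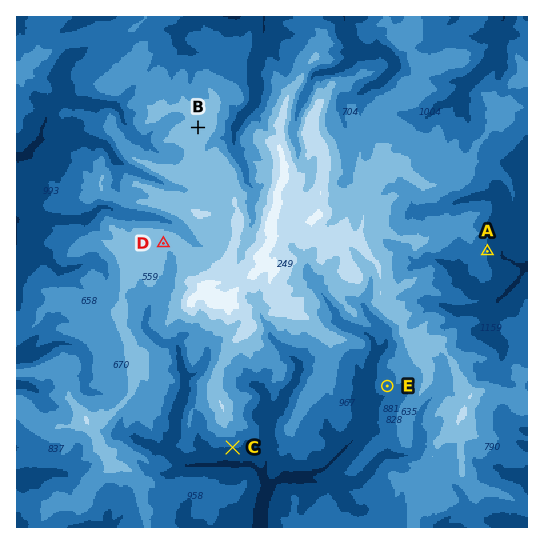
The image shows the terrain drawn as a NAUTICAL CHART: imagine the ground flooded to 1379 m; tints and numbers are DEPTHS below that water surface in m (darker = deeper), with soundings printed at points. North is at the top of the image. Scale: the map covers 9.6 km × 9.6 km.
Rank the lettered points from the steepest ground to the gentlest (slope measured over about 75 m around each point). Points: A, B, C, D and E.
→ C A E D B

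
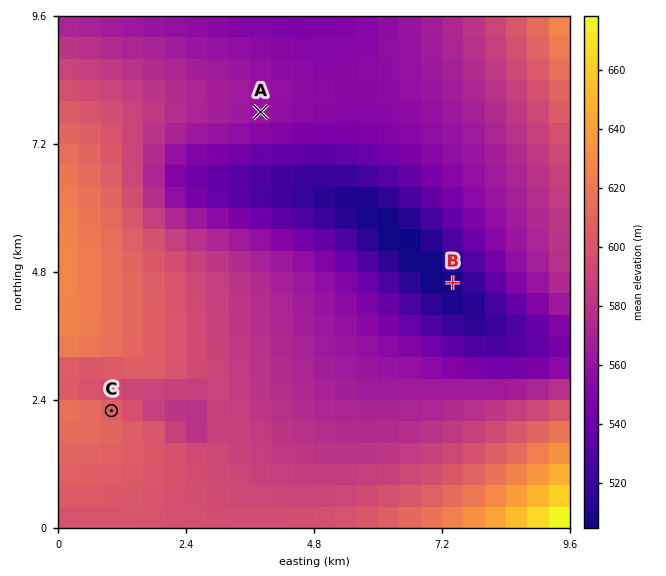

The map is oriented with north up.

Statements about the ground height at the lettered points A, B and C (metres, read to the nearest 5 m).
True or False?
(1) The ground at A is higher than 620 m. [False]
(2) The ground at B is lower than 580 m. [True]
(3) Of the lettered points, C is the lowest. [False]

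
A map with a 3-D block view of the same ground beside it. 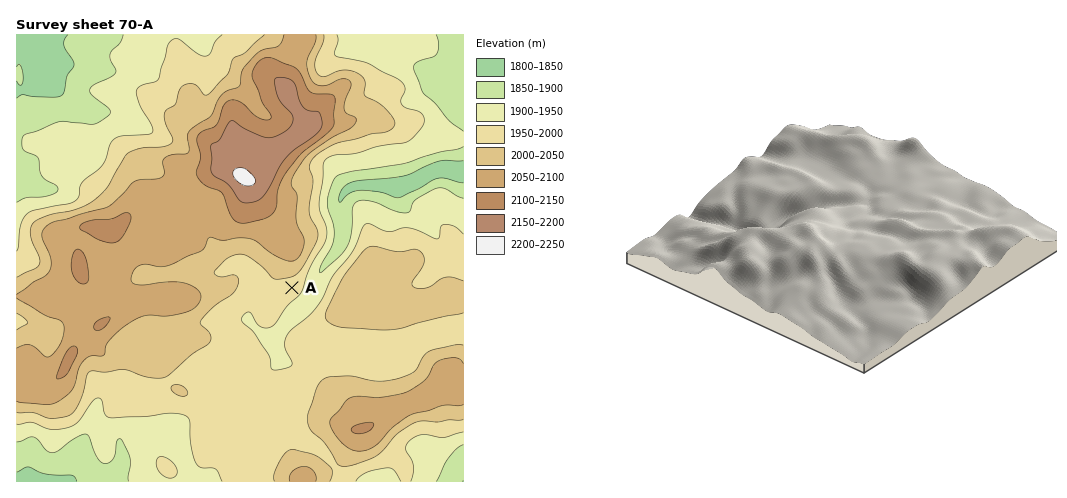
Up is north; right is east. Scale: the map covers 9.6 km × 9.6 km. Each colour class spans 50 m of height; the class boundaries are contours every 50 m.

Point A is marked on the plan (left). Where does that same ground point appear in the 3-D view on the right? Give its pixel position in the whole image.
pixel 833 209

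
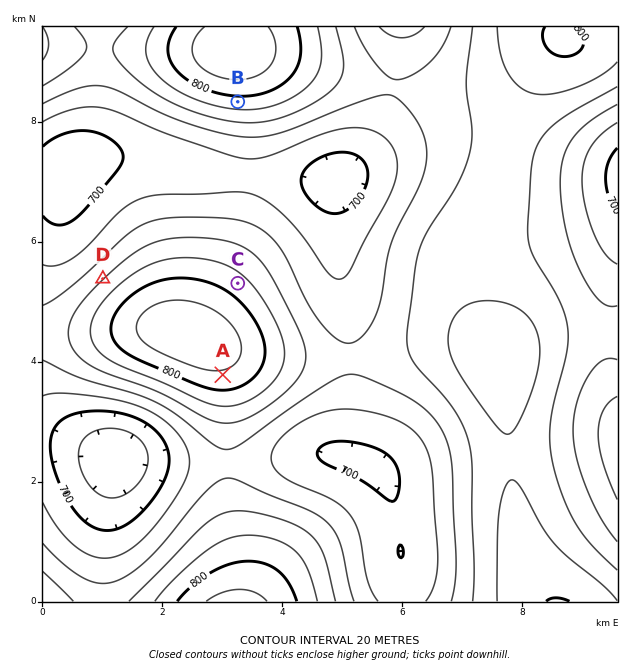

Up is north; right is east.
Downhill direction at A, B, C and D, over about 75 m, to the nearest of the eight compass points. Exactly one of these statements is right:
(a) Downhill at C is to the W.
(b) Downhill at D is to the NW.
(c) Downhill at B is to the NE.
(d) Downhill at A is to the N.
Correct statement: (b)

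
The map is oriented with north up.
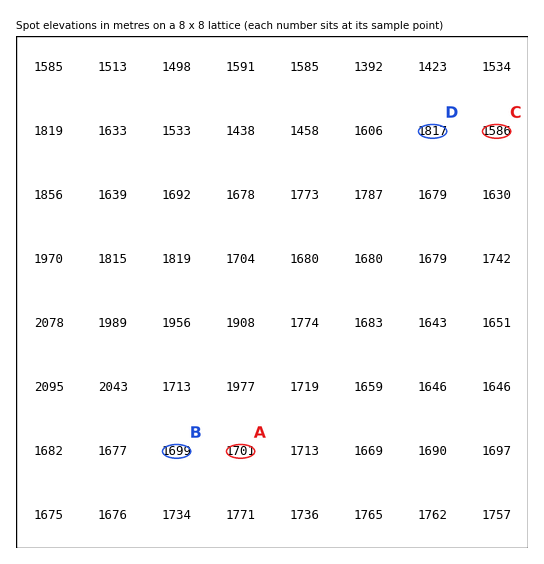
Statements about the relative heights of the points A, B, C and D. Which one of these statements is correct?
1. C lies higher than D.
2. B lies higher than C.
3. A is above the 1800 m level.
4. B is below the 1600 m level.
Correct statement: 2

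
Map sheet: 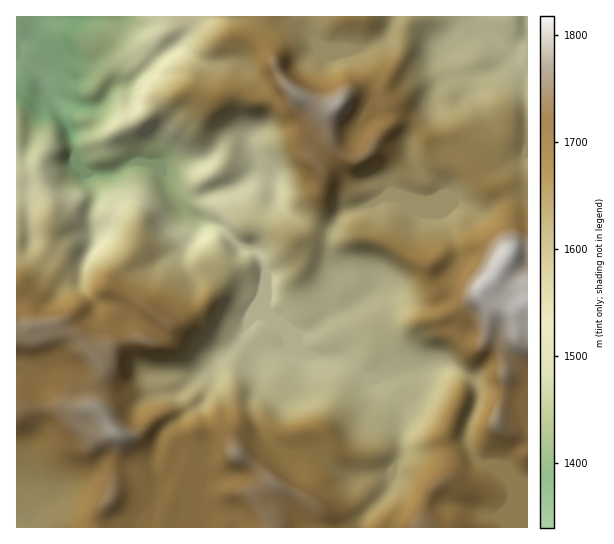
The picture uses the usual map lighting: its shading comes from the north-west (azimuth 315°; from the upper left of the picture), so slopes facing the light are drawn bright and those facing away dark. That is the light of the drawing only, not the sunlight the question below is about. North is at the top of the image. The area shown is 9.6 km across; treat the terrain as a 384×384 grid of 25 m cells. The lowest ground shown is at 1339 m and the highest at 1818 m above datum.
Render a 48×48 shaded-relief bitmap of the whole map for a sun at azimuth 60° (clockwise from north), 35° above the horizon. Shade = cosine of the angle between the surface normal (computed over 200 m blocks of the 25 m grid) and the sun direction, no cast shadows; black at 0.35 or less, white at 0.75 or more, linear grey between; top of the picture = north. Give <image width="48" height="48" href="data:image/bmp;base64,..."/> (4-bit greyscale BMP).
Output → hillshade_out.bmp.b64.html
<image width="48" height="48" href="data:image/bmp;base64,Qk32BAAAAAAAAHYAAAAoAAAAMAAAADAAAAABAAQAAAAAAIAEAAATCwAAEwsAABAAAAAAAAAAAAAAABEREQAiIiIAMzMzAERERABVVVUAZmZmAHd3dwCIiIgAmZmZAKqqqgC7u7sAzMzMAN3d3QDu7u4A////AIh4dlaJmYiIiIiGV6qXirqImHiqq8upiIiIdkaJmYiJiIhlaKmHm8uoiHeaq7qYiIiIdlV6qZiJiHZmeYiJzcuqmHaJmZiZmIiIdlV6uZmIiHZ4iIq8zLqqqGRoiJmqmIh3dlV6qZmIiId3eM3Lu7maqFRXmru6iId2ZVZ5qamIiHZWnNypqpiJmGZnm9yodXd2VVZ3iamIiGRazbmZmImaqoZmnMl2VHdlVWZmiqmIiFWd25iIeKu7u4ZWnJVVVndlVWZovLqIh3esyYiIit27y4VWm3M1iXdlVnaM3LqYiZmtyqqZvdy7uoZVi3M4qoh2Z3i+66vLqpq9zMuqvMu6qodUepRJupmIiIre26vMuZrNzcqqq7u6mYdkWaZIqaqYiZq8zMu6qqm9y6mZmquqmIh1Scc2mamIiJib3bqqupi9uZmZmaqpiIiGWbUUipiIiHac7JiJqpm7qZmpmamIiIiHZ2IFmnd4dletyFVoqpmqmZqZmYh4iIh2MRI2h2Z3ZnmrlEaKu6mZmZmYiId4iHZTACRWVXeIeJqqh4mbuqqZiZmIiIeIh1MhE0VmVoiZmrqqmZiau7upiZiIiIiIdTMzVkRmZ5qqu7qZl3iry7upmYd4iIiIdTRWZkNmeKu7q8qId5vLu8y6mHeIiIiIhlVWZTNnd5vLq7dniszLqry6mGeIiIiIh1NGYyWIh7zLu3R7zMu7qby6qGZ4iIiIhjFHdDaJiMy6u3asy6q7qau7uEV5mYiIdBBIhkV5mruqvJeaqqu7maq8tjR5qId2QAJ6qGRYrKqazch3ibzLmazckzWKmGZTEUiauWRHrLl5ztllac3dua3IQjaKl1RER6qqqGVXvbhp3thUWd/9uZlUVWiap1V4mrqqqHd4vadq3thEa//9p1NHeJmYh2eaqrqqiJh4vJiM7sdWjP/qYzV5mpdVaJiZmqmZiIdnrKmc7sl4rO7HRGiZqoMiWZiZmZiIh2Voq5mt7cmJrN2VRXiImmECapiZmHeIdVZ5qpm+7rmZmst0NXiImEACaqmIhmiHZWiZqpm97Id3iqllVWiZhiACioZ3d4h3Z4mZq5m92lVomIdURFepdAAGmHeImqdoiJmaq6mc2UVnd3YyI2ipYwAniKqJvKd4iJmZq7qt2EVmZmQQFXiYUwBHebqJvJeJmZmZq8y9xmZVZlIBNoiGQgBGabqIq5mqmZmYq9y8lohlZUMjRnhkIAFFaKqZib3KmZmIvNy6h3dVZDNEVodTMyJHiKy4it7JmZmKzbu4ZVd2UiRWeIh3hSOMuazJm925mqmbzbuXZVd3U0VnmpmagynuuazJrNy6qpmrzLqHZmd2ZVVnmpmpUX78uqupq8y6qZmquph3Zmd2ZmZniIiGI7/bqqqZm83KmZmqqnd3Zmd2Znd2VWZlR966mZmJmr3KmZqqqnd3Znd3Znd1RFZnisy6iIeJmby5mZqqmniHd4eIhlVmZVaJqqupd3d5maupmZqZmomIiIeIdVVneGaJmaqYdmaKuZqqqpmImw=="/>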